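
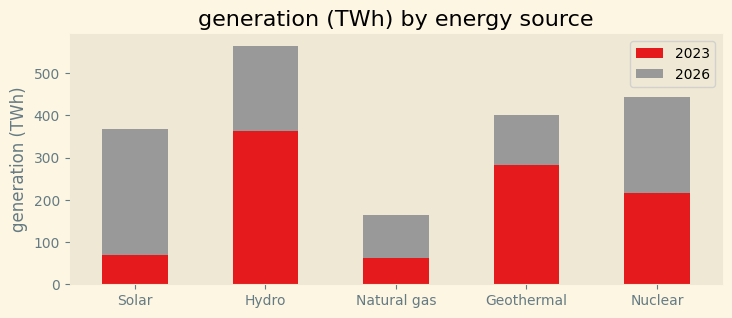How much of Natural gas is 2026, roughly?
2026 top ≈ 150, bottom ≈ 50; segment ≈ 100.

≈ 100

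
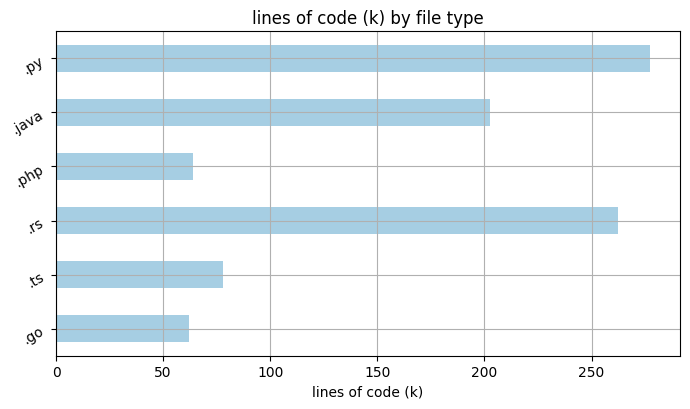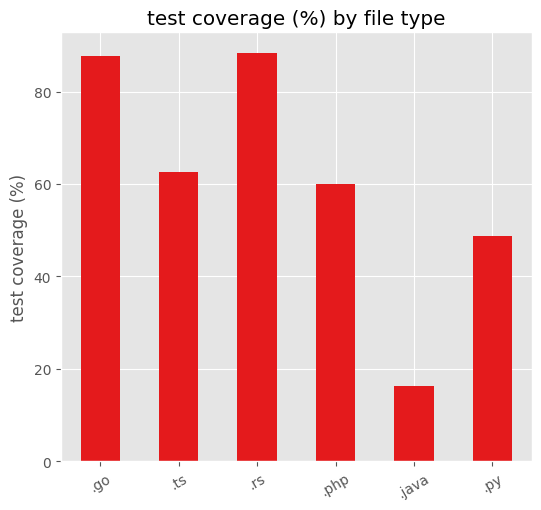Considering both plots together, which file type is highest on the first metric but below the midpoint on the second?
.py

Chart 2 median test coverage (%) ≈ 60; below-median file types: .php, .java, .py. Among those, .py has the highest lines of code (k) (≈ 300).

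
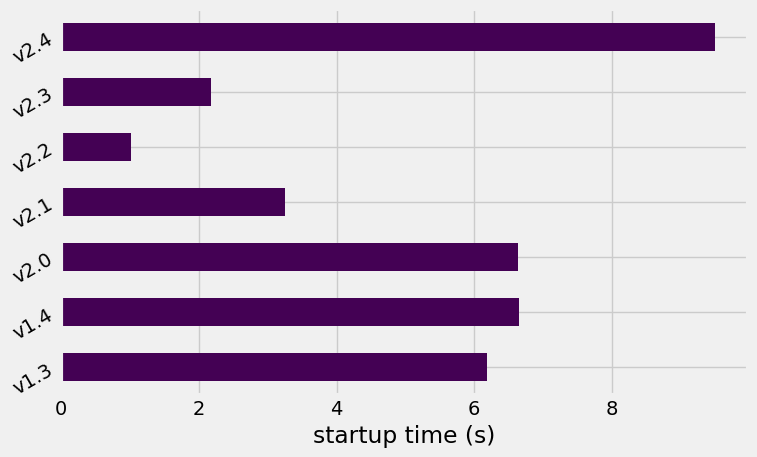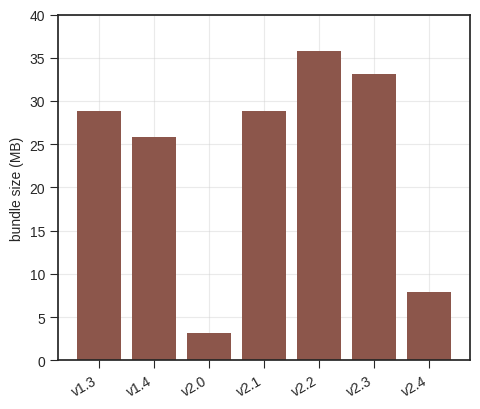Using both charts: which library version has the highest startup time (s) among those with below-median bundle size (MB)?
Chart 2 median bundle size (MB) ≈ 30; below-median library versions: v1.4, v2.0, v2.4. Among those, v2.4 has the highest startup time (s) (≈ 9).

v2.4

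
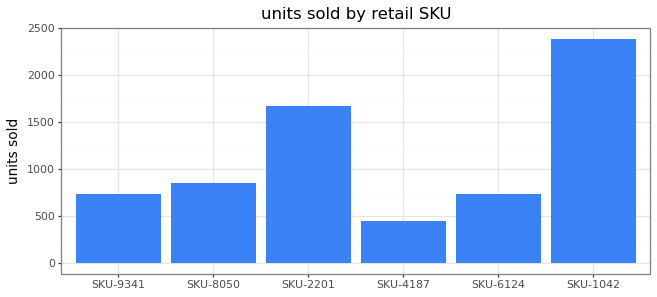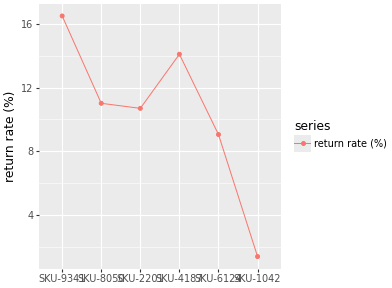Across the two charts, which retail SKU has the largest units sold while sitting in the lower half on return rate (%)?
Chart 2 median return rate (%) ≈ 10; below-median retail SKUs: SKU-2201, SKU-6124, SKU-1042. Among those, SKU-1042 has the highest units sold (≈ 2500).

SKU-1042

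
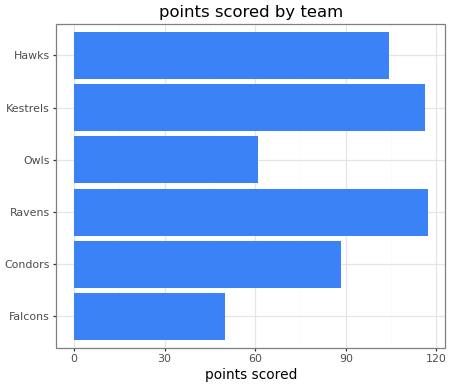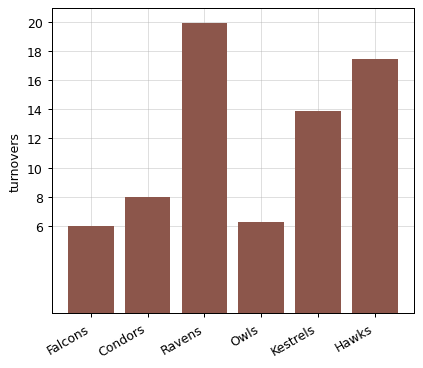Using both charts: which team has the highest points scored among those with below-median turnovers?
Condors

Chart 2 median turnovers ≈ 10; below-median teams: Falcons, Condors, Owls. Among those, Condors has the highest points scored (≈ 80).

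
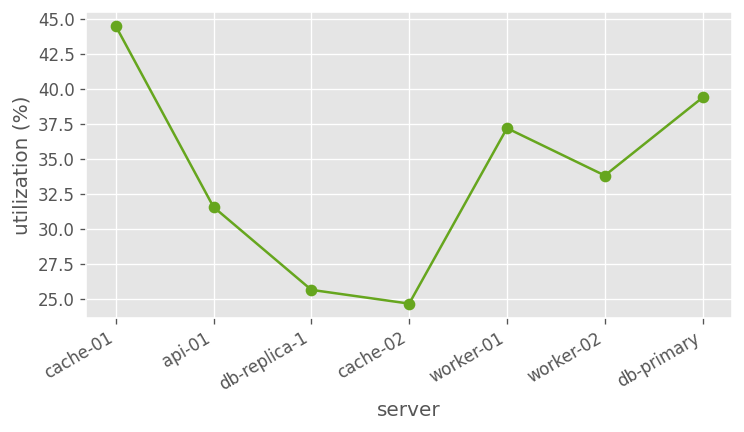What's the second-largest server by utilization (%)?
db-primary

Top 3: cache-01 ≈ 44, db-primary ≈ 40, worker-01 ≈ 38.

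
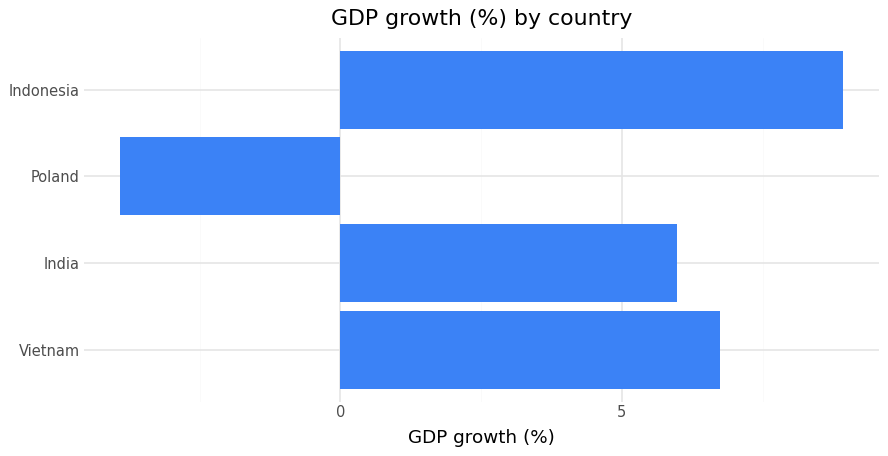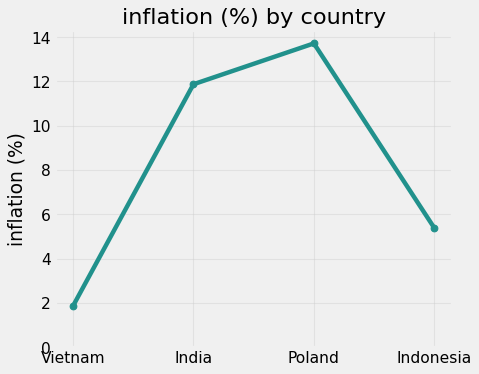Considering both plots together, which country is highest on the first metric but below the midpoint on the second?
Indonesia

Chart 2 median inflation (%) ≈ 8; below-median countries: Vietnam, Indonesia. Among those, Indonesia has the highest GDP growth (%) (≈ 9).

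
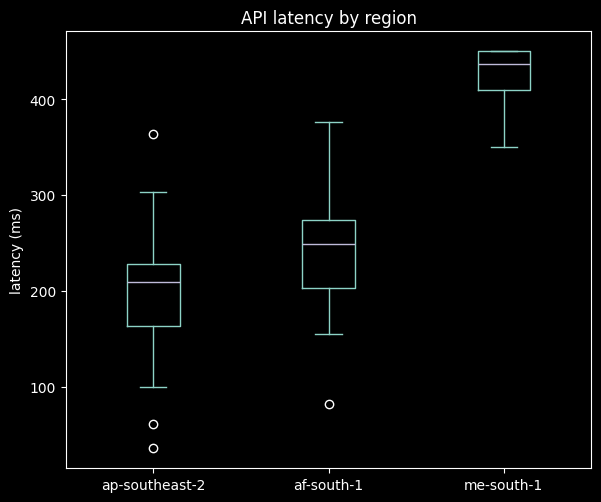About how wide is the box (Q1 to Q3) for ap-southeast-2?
Q3 ≈ 220, Q1 ≈ 160; IQR ≈ 60.

≈ 60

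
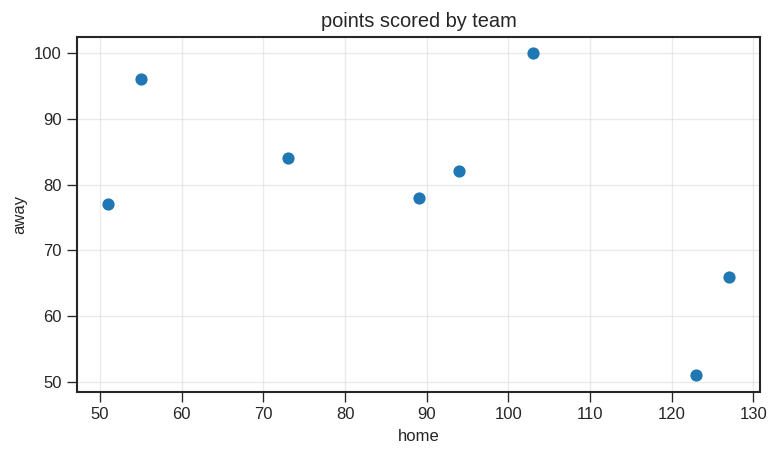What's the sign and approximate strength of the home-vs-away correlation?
negative, moderate

Points are negatively correlated; moderate (|r| ≈ 0.6).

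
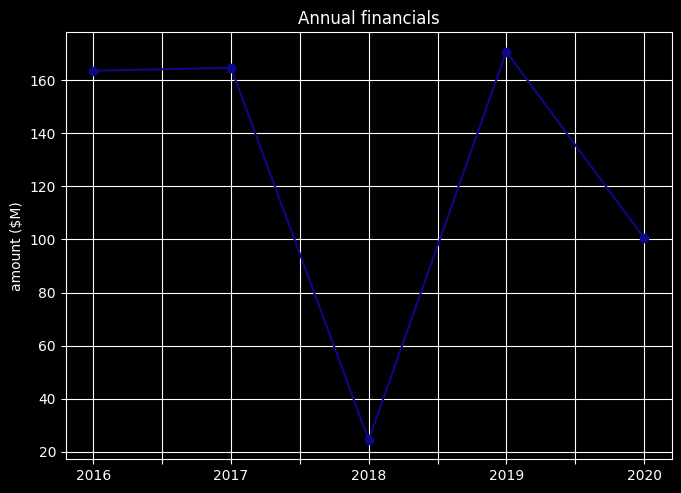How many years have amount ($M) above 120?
3

Above 120: 2016, 2017, 2019.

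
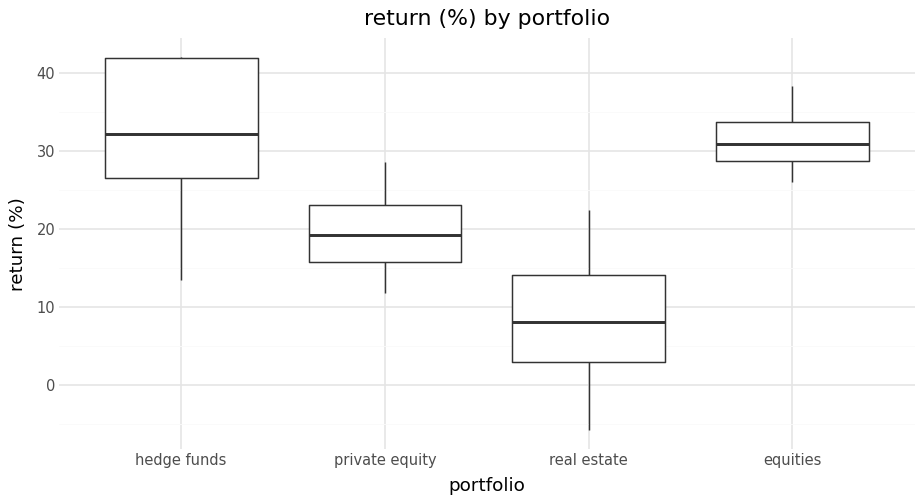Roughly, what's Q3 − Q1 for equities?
Q3 ≈ 35, Q1 ≈ 30; IQR ≈ 5.

≈ 5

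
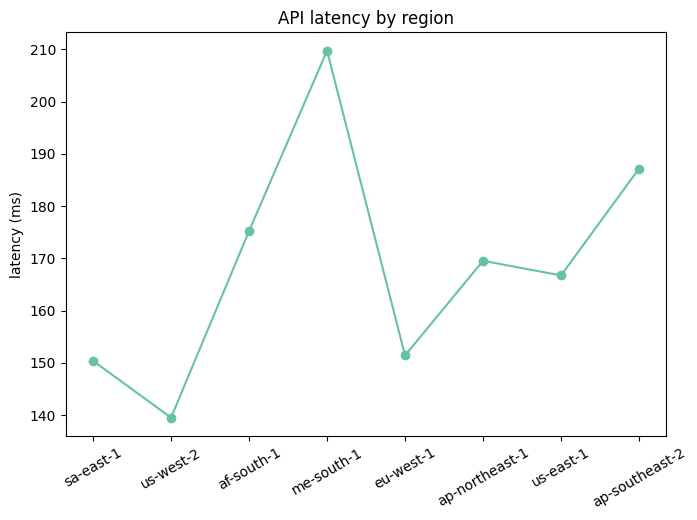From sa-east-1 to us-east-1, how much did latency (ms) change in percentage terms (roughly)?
sa-east-1 ≈ 150, us-east-1 ≈ 170; (170 − 150) / 150 ≈ +13.3%.

≈ +13.3%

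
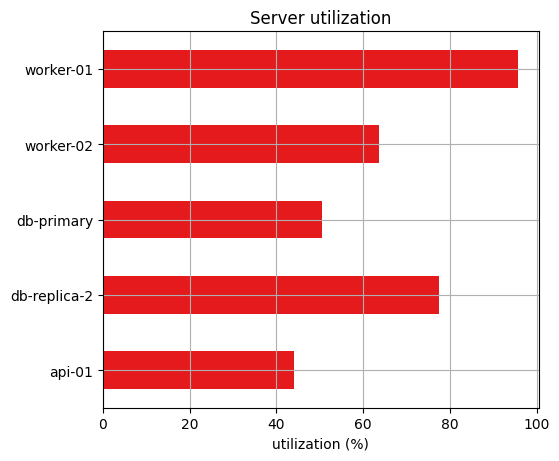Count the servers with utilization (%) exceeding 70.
Above 70: db-replica-2, worker-01.

2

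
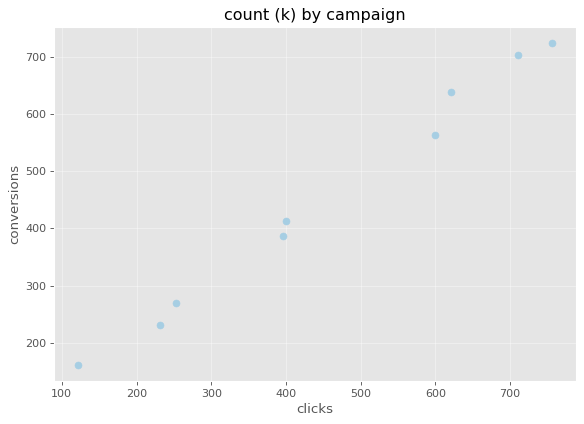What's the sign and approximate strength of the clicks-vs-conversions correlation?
positive, strong

Points are positively correlated; strong (|r| ≈ 1.0).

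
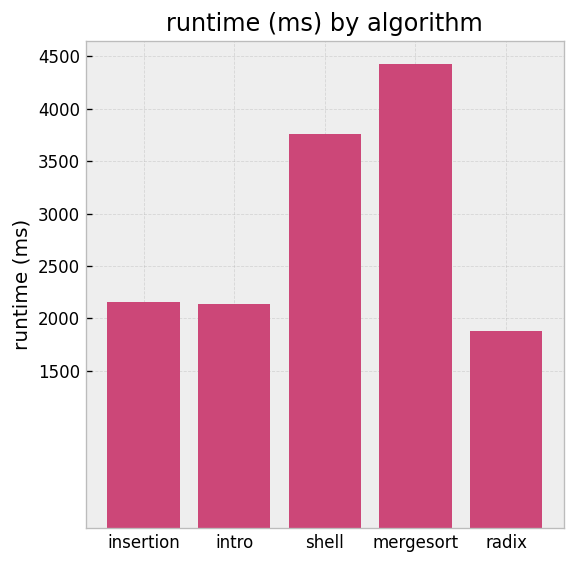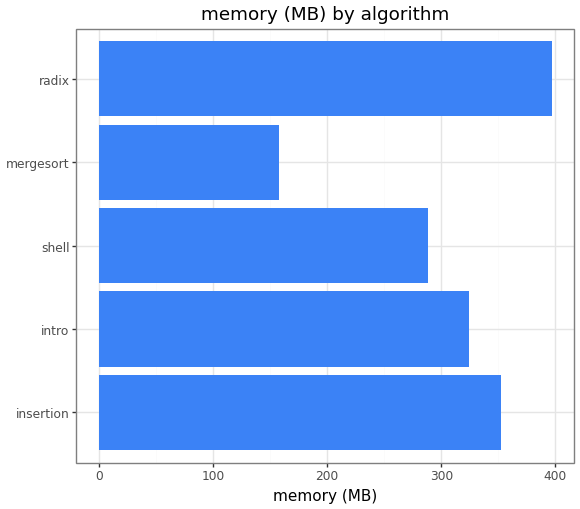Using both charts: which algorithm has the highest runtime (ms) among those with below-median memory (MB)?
Chart 2 median memory (MB) ≈ 300; below-median algorithms: shell, mergesort. Among those, mergesort has the highest runtime (ms) (≈ 4500).

mergesort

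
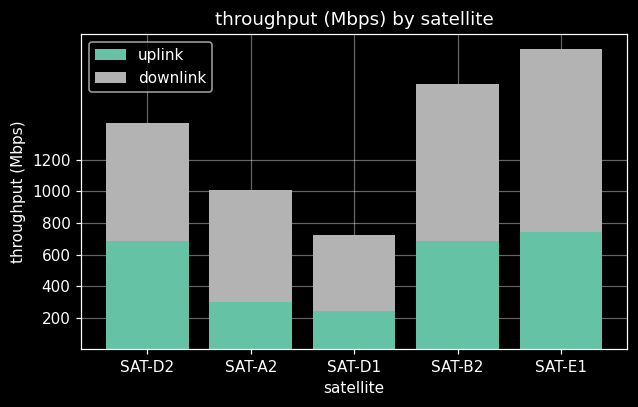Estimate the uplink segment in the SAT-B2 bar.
uplink top ≈ 600, bottom ≈ 0; segment ≈ 600.

≈ 600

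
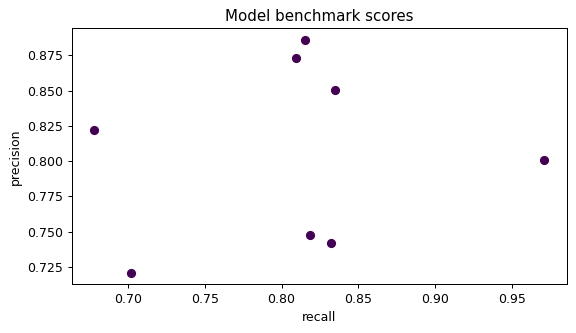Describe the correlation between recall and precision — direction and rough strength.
no clear correlation

Points are roughly uncorrelated; weak (|r| ≈ 0.1).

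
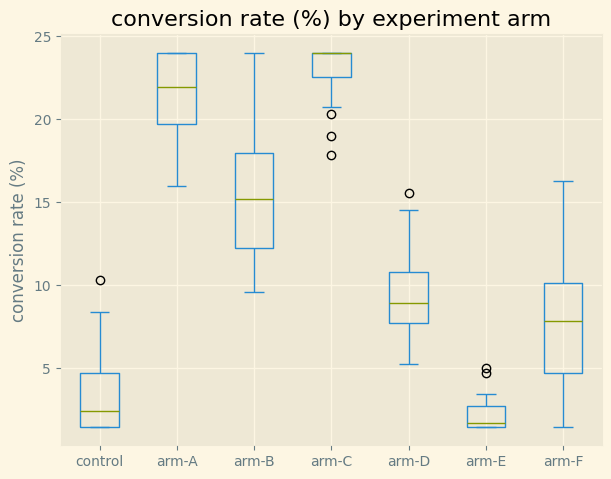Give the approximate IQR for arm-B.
≈ 6

Q3 ≈ 18, Q1 ≈ 12; IQR ≈ 6.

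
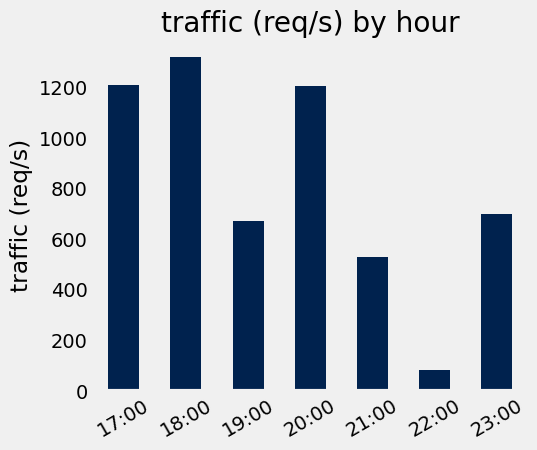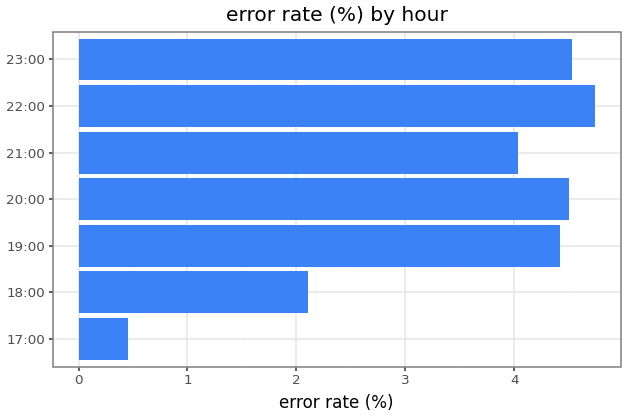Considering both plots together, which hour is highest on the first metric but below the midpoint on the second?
Chart 2 median error rate (%) ≈ 4.5; below-median hours: 17:00, 18:00, 21:00. Among those, 18:00 has the highest traffic (req/s) (≈ 1400).

18:00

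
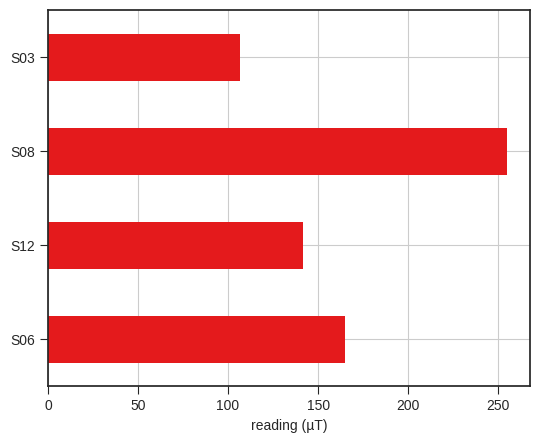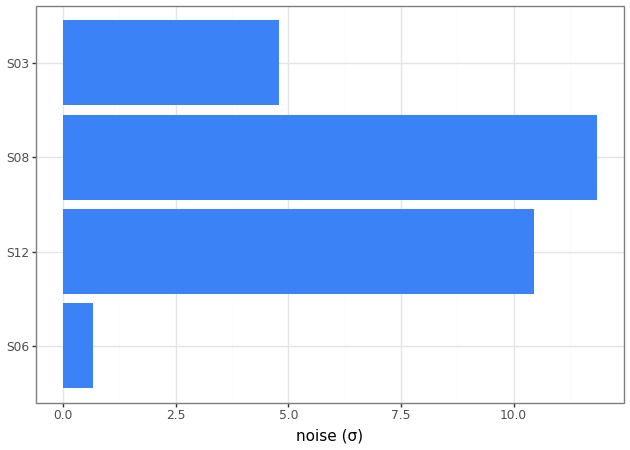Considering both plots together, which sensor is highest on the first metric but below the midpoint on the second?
Chart 2 median noise (σ) ≈ 8; below-median sensors: S06, S03. Among those, S06 has the highest reading (µT) (≈ 175).

S06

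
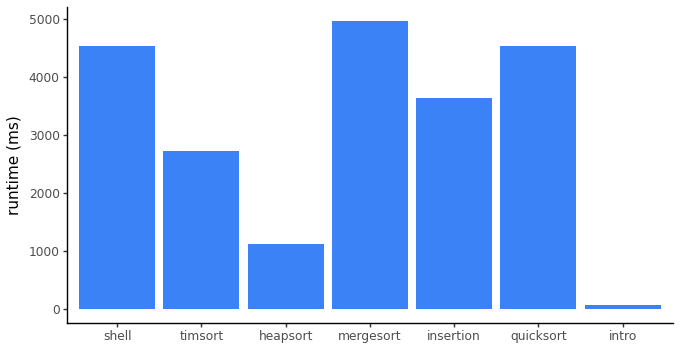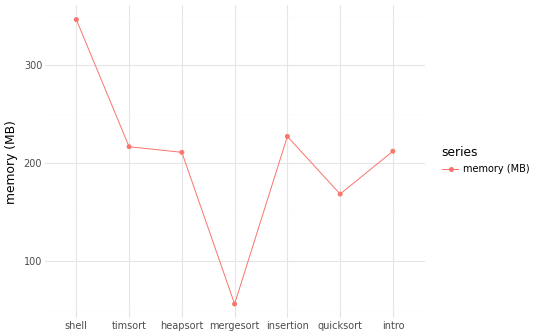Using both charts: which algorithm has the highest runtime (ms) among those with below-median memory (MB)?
Chart 2 median memory (MB) ≈ 200; below-median algorithms: heapsort, mergesort, quicksort. Among those, mergesort has the highest runtime (ms) (≈ 5000).

mergesort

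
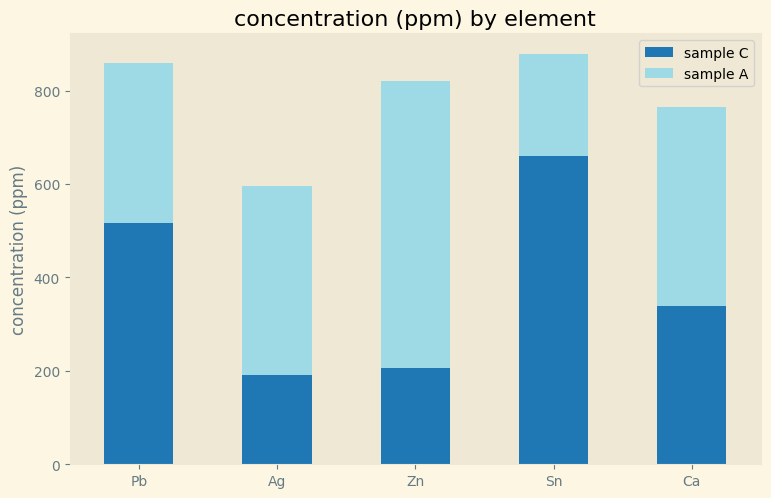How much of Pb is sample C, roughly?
≈ 500

sample C top ≈ 500, bottom ≈ 0; segment ≈ 500.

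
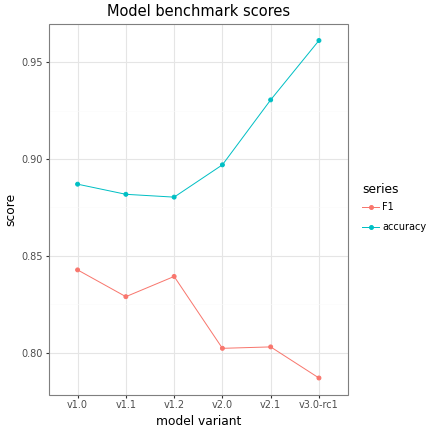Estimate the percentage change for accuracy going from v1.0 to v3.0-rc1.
v1.0 ≈ 0.88, v3.0-rc1 ≈ 0.96; (0.96 − 0.88) / 0.88 ≈ +9.1%.

≈ +9.1%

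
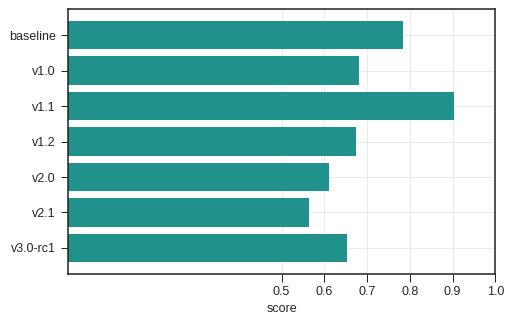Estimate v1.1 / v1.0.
≈ 1.29×

v1.1 ≈ 0.9, v1.0 ≈ 0.7; 0.9/0.7 ≈ 1.29.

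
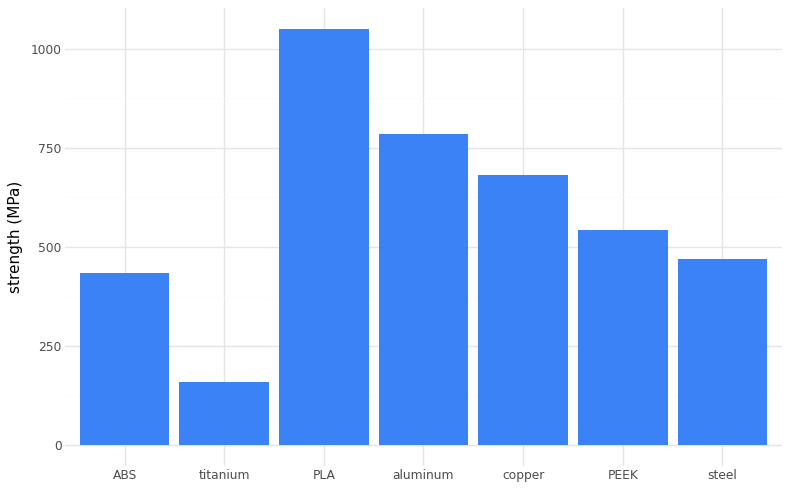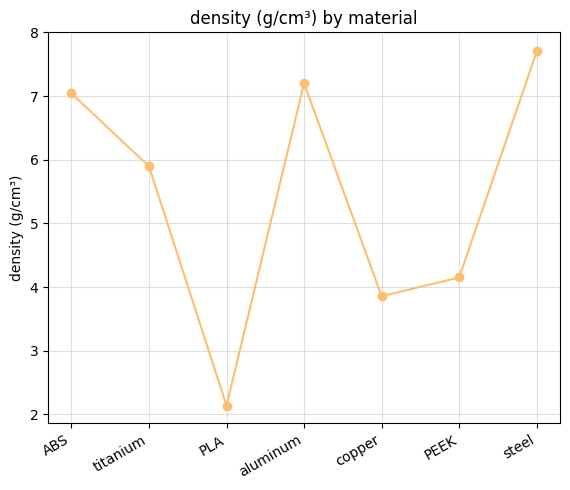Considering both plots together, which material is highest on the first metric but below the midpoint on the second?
PLA

Chart 2 median density (g/cm³) ≈ 6; below-median materials: PLA, copper, PEEK. Among those, PLA has the highest strength (MPa) (≈ 1100).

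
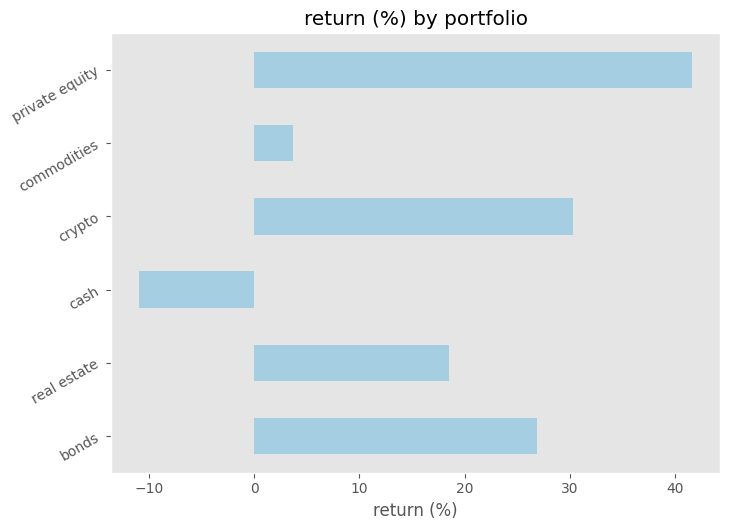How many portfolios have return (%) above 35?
Above 35: private equity.

1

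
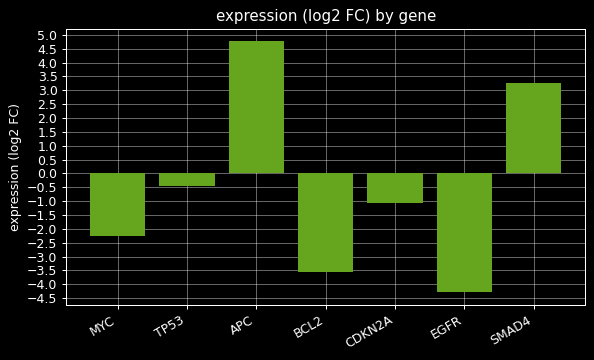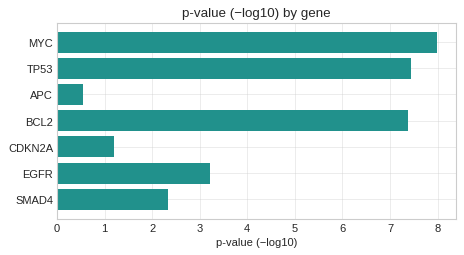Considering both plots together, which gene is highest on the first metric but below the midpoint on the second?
Chart 2 median p-value (−log10) ≈ 3; below-median genes: APC, CDKN2A, SMAD4. Among those, APC has the highest expression (log2 FC) (≈ 5).

APC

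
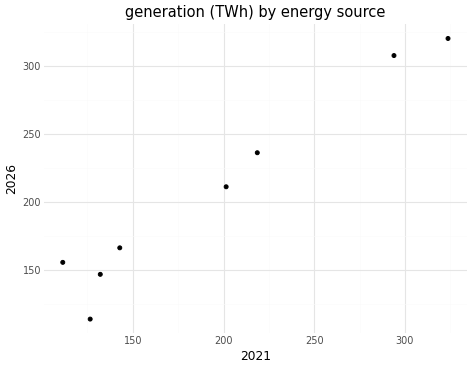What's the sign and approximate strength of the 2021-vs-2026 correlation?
Points are positively correlated; strong (|r| ≈ 1.0).

positive, strong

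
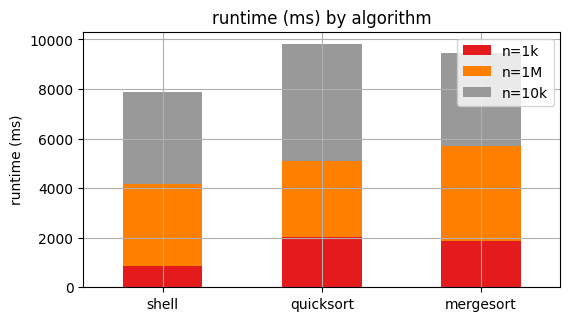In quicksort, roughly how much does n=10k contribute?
n=10k top ≈ 10000, bottom ≈ 5000; segment ≈ 5000.

≈ 5000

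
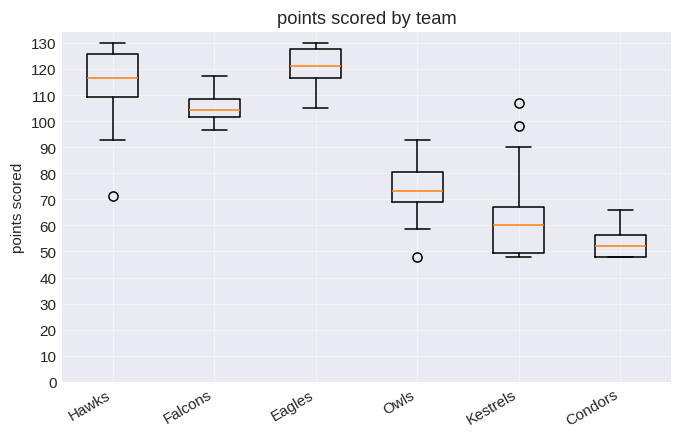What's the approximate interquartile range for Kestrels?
≈ 20

Q3 ≈ 70, Q1 ≈ 50; IQR ≈ 20.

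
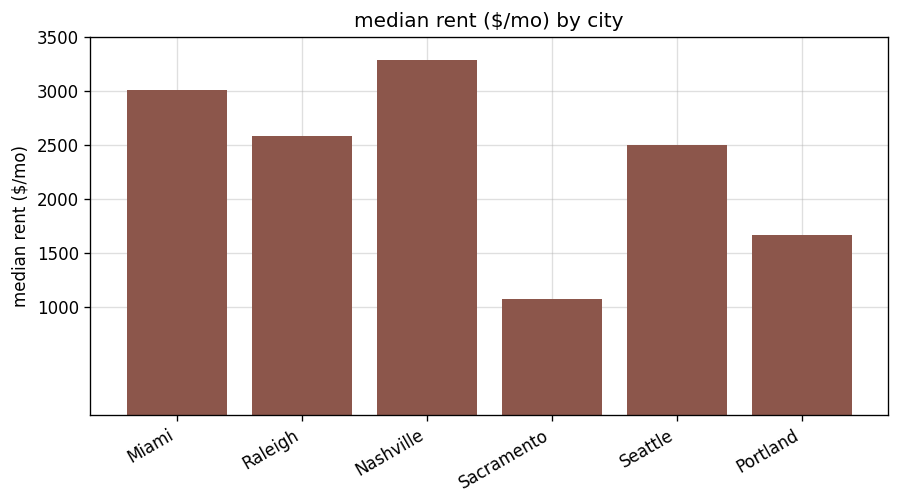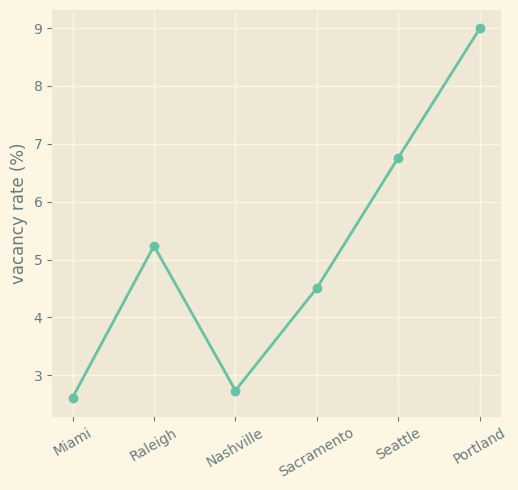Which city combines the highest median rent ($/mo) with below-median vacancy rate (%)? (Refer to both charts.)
Nashville

Chart 2 median vacancy rate (%) ≈ 5; below-median cities: Miami, Nashville, Sacramento. Among those, Nashville has the highest median rent ($/mo) (≈ 3500).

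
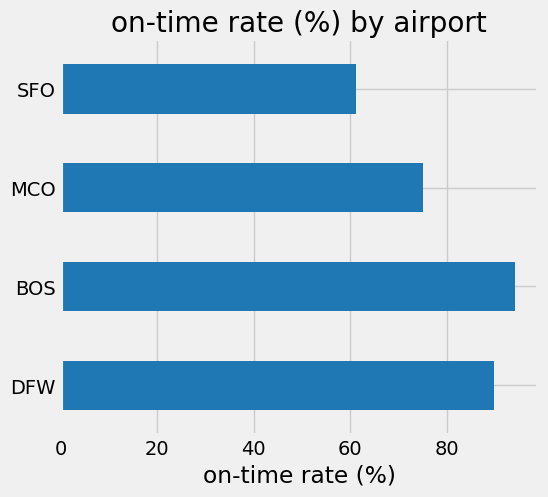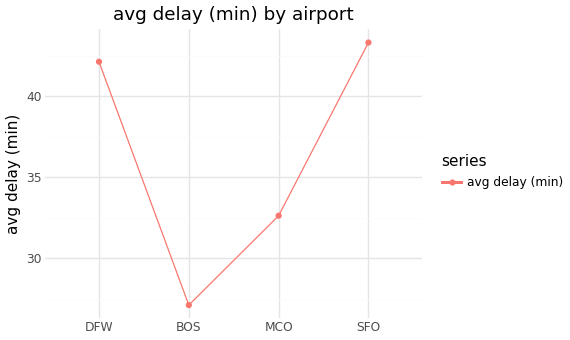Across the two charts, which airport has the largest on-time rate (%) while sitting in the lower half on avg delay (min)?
Chart 2 median avg delay (min) ≈ 35; below-median airports: BOS, MCO. Among those, BOS has the highest on-time rate (%) (≈ 90).

BOS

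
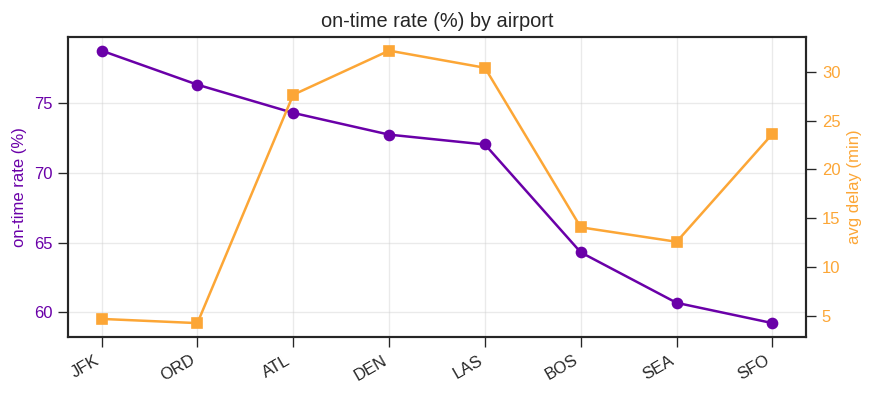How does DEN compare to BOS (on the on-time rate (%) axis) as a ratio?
≈ 1.12×

DEN ≈ 72, BOS ≈ 64; 72/64 ≈ 1.12.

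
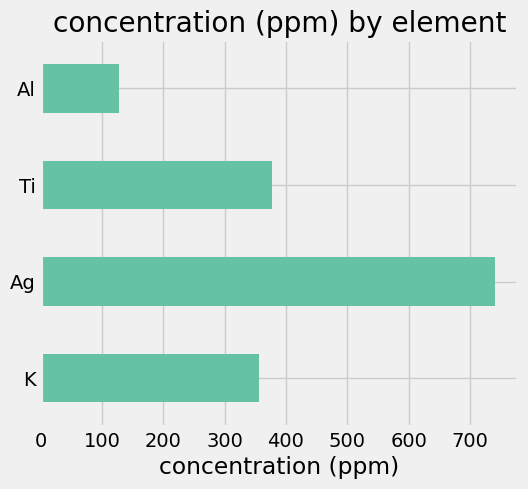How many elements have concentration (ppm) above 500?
Above 500: Ag.

1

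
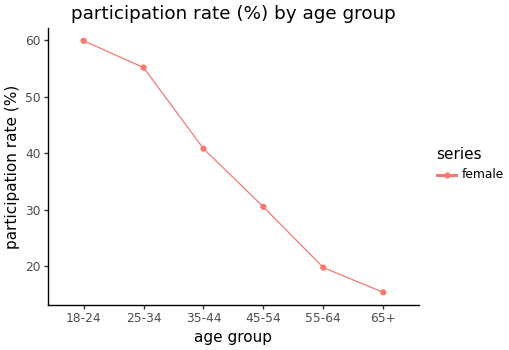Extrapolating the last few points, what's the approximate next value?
≈ 7.5

Last three: 30, 20, 15 → slope ≈ -7.5/step → next ≈ 7.5.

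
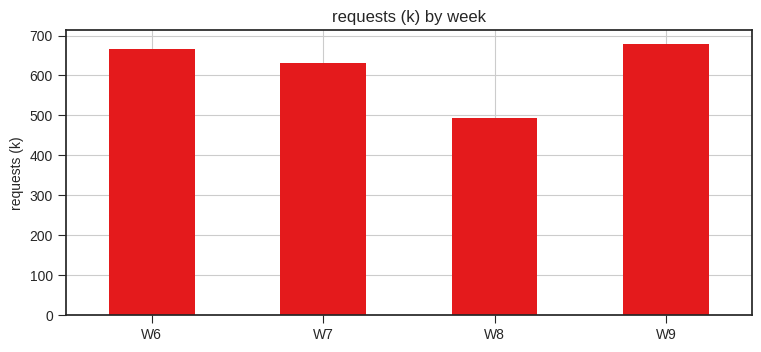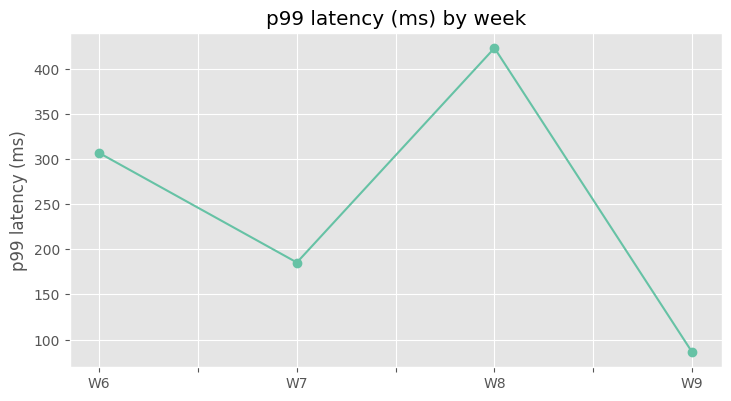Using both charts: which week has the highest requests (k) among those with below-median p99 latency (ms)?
W9

Chart 2 median p99 latency (ms) ≈ 250; below-median weeks: W7, W9. Among those, W9 has the highest requests (k) (≈ 700).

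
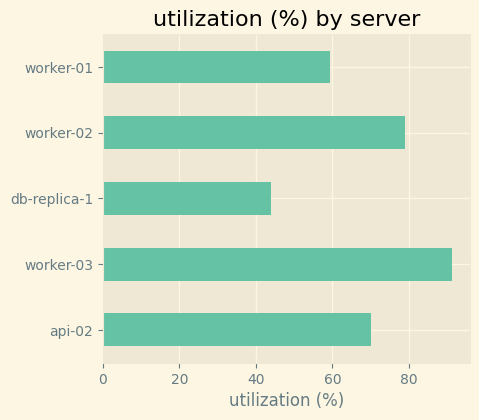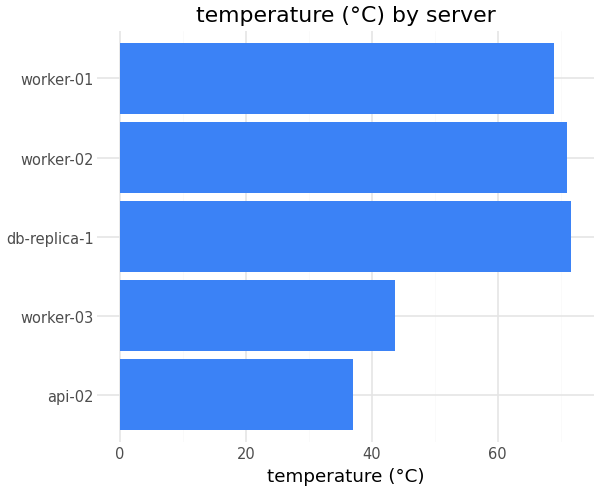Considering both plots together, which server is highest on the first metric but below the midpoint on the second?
worker-03

Chart 2 median temperature (°C) ≈ 70; below-median servers: api-02, worker-03. Among those, worker-03 has the highest utilization (%) (≈ 90).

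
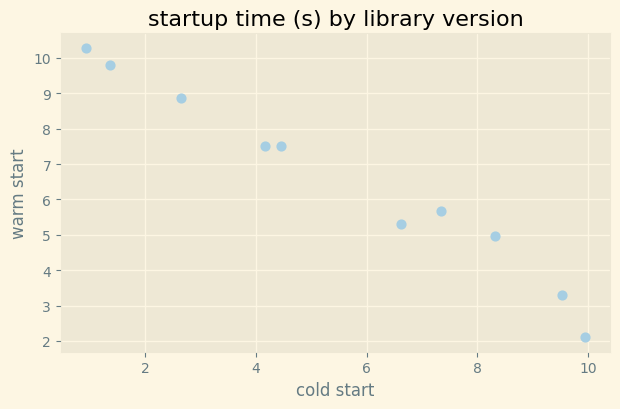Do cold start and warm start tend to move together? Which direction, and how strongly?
negative, strong

Points are negatively correlated; strong (|r| ≈ 1.0).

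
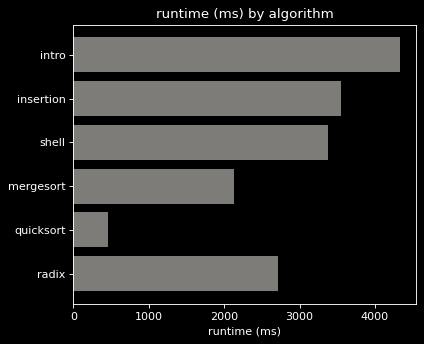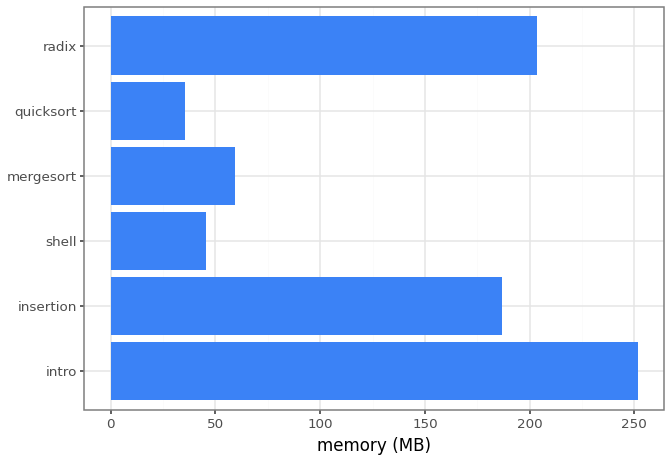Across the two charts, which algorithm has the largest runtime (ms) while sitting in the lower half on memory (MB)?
shell

Chart 2 median memory (MB) ≈ 125; below-median algorithms: shell, mergesort, quicksort. Among those, shell has the highest runtime (ms) (≈ 3500).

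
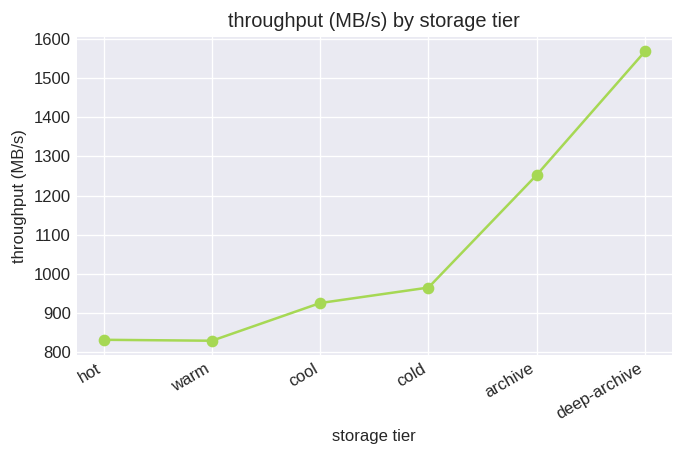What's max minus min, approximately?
≈ 800

Max deep-archive ≈ 1600, min warm ≈ 800; range ≈ 800.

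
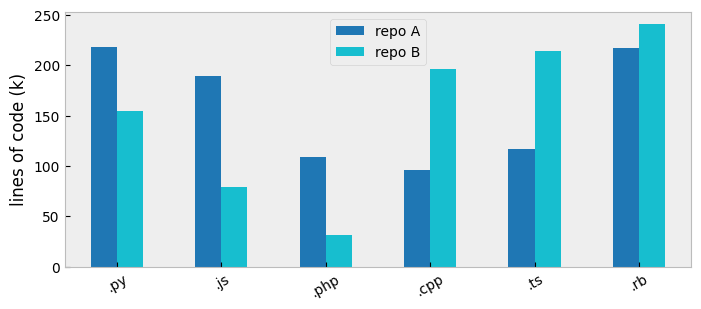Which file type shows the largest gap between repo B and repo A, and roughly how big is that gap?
.js, ≈ 125 k

.js: repo B ≈ 75, repo A ≈ 200 → gap ≈ 125. Next-largest (.cpp) is only ≈ 100.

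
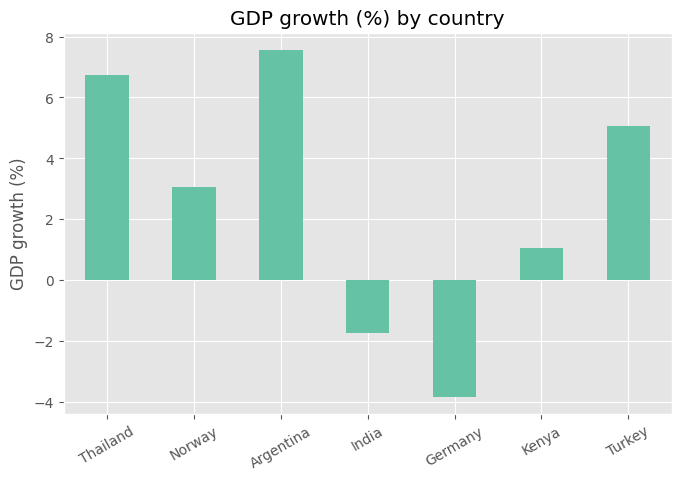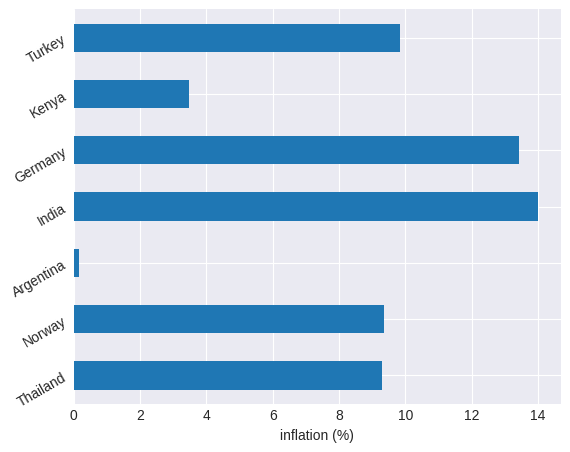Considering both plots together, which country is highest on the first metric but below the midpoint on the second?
Chart 2 median inflation (%) ≈ 10; below-median countries: Thailand, Argentina, Kenya. Among those, Argentina has the highest GDP growth (%) (≈ 8).

Argentina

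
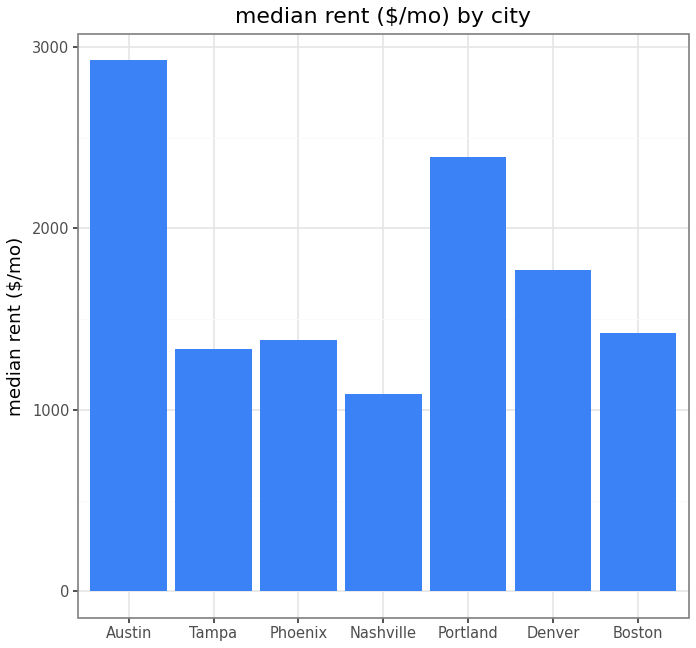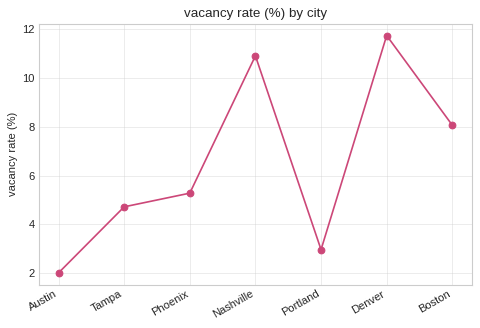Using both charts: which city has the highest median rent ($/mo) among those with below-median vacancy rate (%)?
Austin

Chart 2 median vacancy rate (%) ≈ 6; below-median cities: Austin, Tampa, Portland. Among those, Austin has the highest median rent ($/mo) (≈ 3000).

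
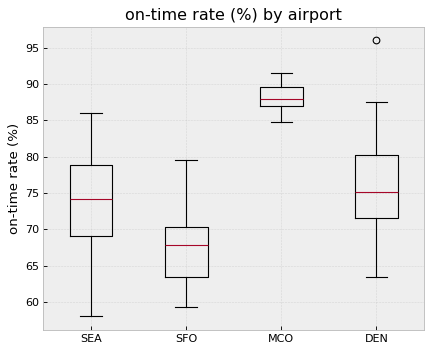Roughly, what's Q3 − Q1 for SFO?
Q3 ≈ 70, Q1 ≈ 64; IQR ≈ 6.

≈ 6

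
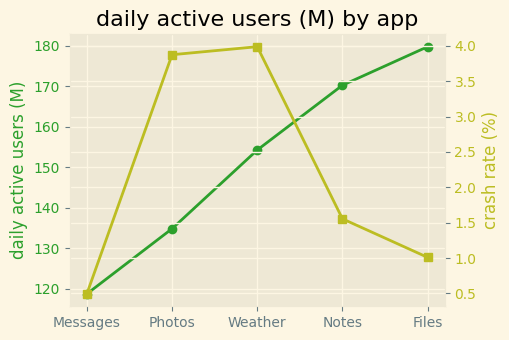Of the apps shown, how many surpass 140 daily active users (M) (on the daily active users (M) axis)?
3

Above 140: Weather, Notes, Files.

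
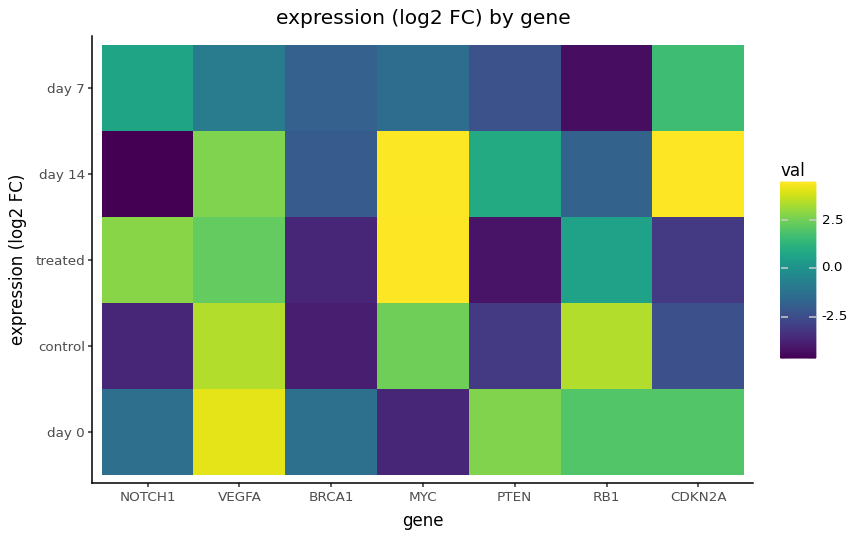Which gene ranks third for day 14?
Top 4 for day 14: CDKN2A ≈ 5, MYC ≈ 4, VEGFA ≈ 3, PTEN ≈ 1.

VEGFA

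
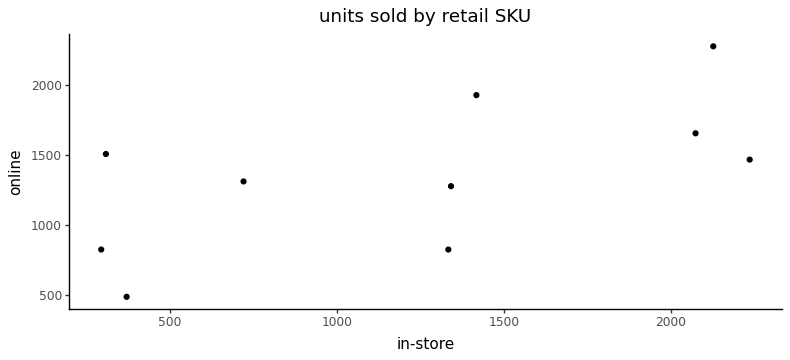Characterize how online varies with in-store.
positive, moderate

Points are positively correlated; moderate (|r| ≈ 0.6).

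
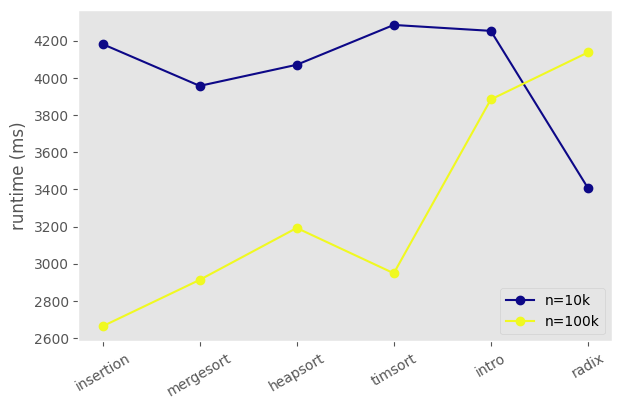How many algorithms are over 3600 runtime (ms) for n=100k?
Above 3600: intro, radix.

2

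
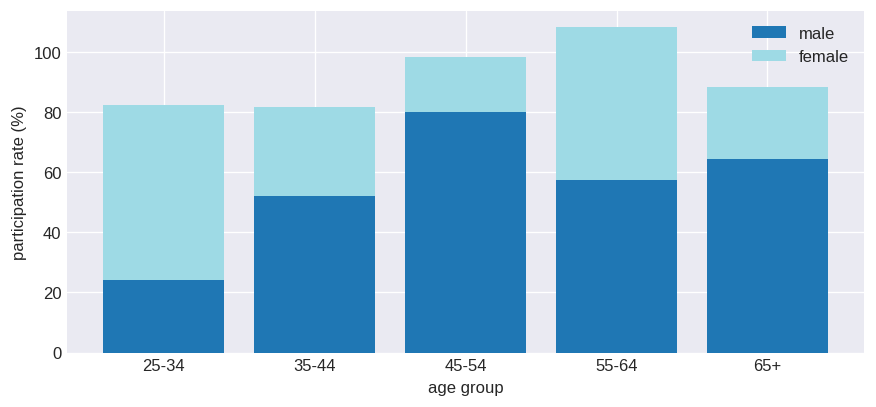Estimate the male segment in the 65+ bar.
male top ≈ 60, bottom ≈ 0; segment ≈ 60.

≈ 60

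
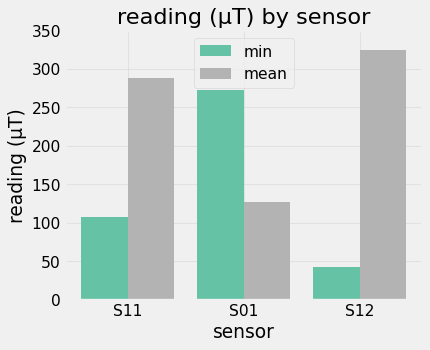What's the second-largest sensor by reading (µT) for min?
Top 3 for min: S01 ≈ 250, S11 ≈ 100, S12 ≈ 50.

S11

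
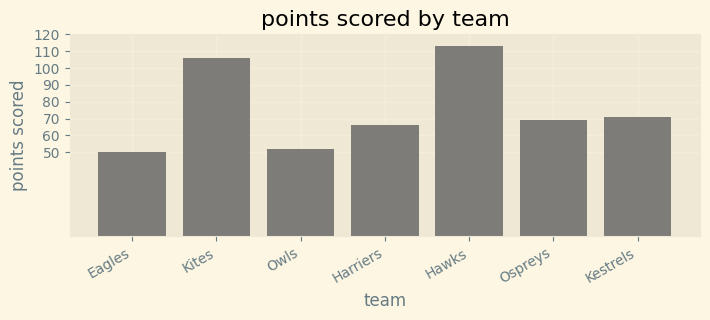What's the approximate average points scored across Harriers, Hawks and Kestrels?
≈ 83

(70 + 110 + 70) / 3 ≈ 83.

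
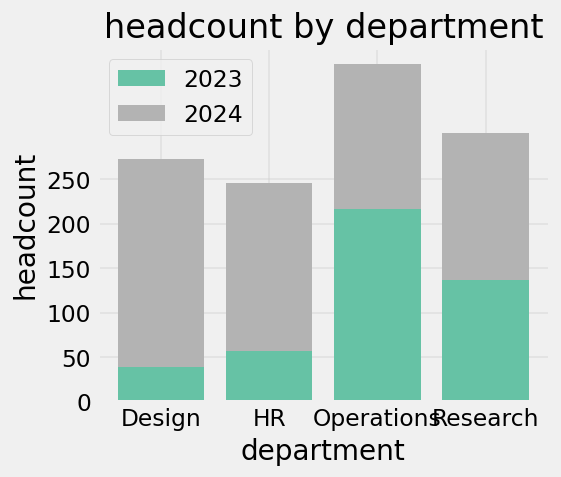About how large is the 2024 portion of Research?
2024 top ≈ 300, bottom ≈ 150; segment ≈ 150.

≈ 150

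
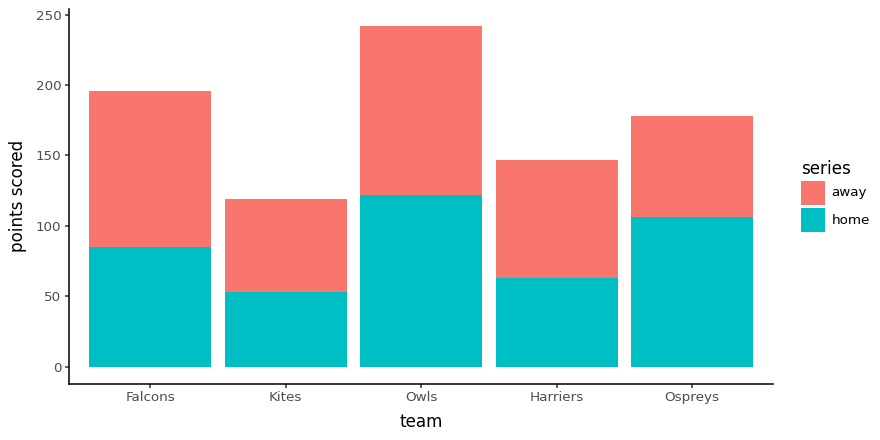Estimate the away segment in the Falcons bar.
≈ 125

away top ≈ 200, bottom ≈ 75; segment ≈ 125.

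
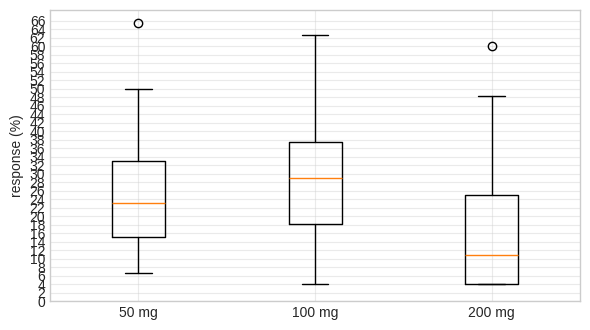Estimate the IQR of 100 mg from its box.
≈ 20

Q3 ≈ 38, Q1 ≈ 18; IQR ≈ 20.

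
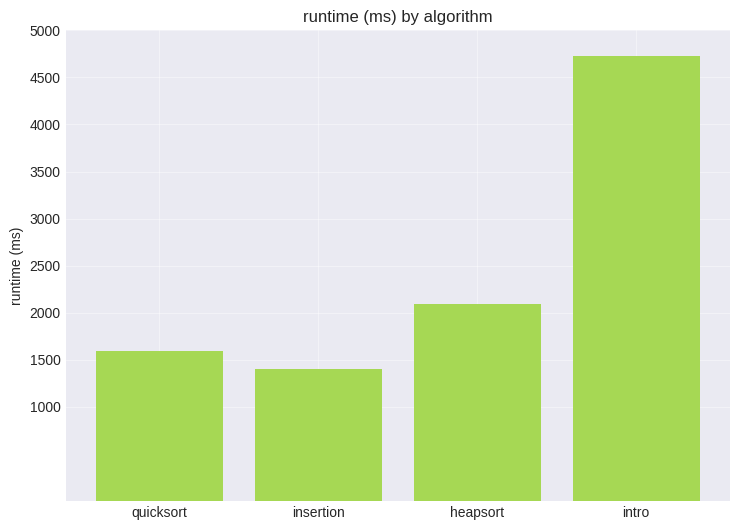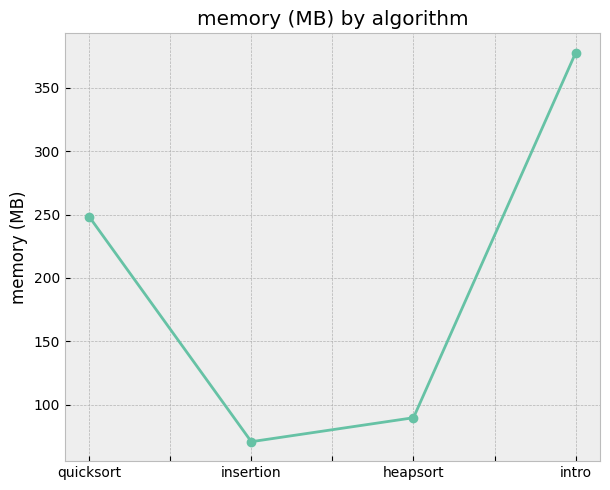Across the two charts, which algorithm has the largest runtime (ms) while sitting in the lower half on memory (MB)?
Chart 2 median memory (MB) ≈ 150; below-median algorithms: insertion, heapsort. Among those, heapsort has the highest runtime (ms) (≈ 2000).

heapsort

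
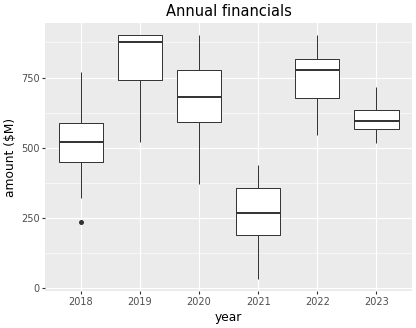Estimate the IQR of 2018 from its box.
Q3 ≈ 600, Q1 ≈ 450; IQR ≈ 150.

≈ 150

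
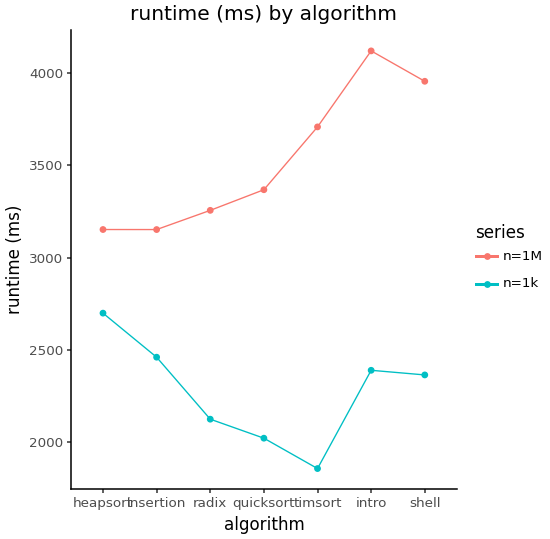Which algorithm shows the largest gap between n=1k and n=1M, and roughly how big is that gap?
timsort: n=1k ≈ 1800, n=1M ≈ 3800 → gap ≈ 2000. Next-largest (intro) is only ≈ 1800.

timsort, ≈ 2000 ms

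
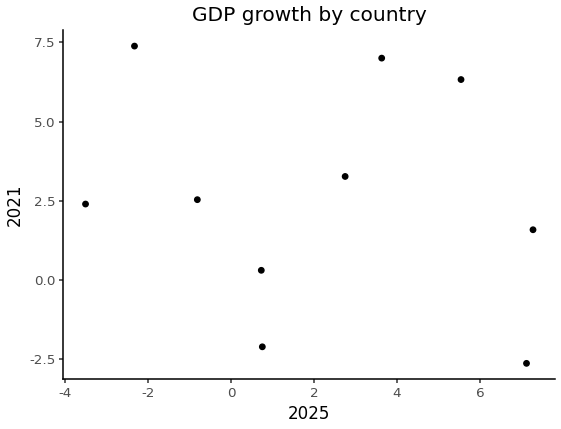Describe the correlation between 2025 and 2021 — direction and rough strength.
no clear correlation

Points are roughly uncorrelated; weak (|r| ≈ 0.2).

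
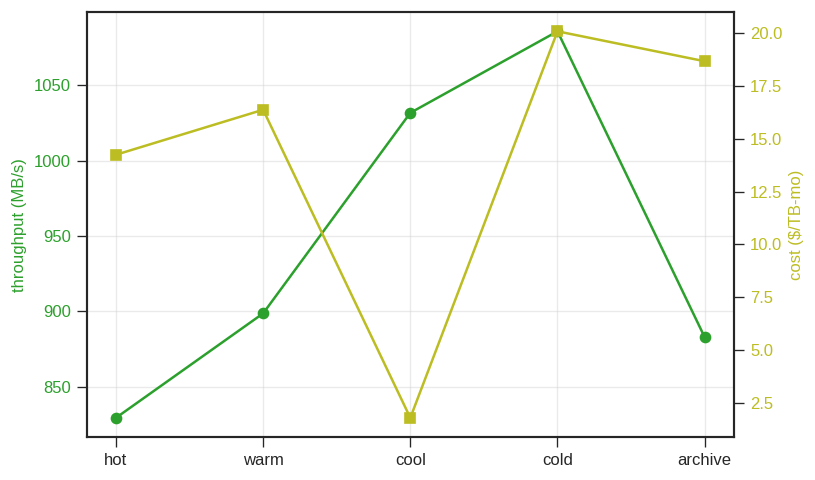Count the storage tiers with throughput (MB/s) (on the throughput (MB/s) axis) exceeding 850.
4

Above 850: warm, cool, cold, archive.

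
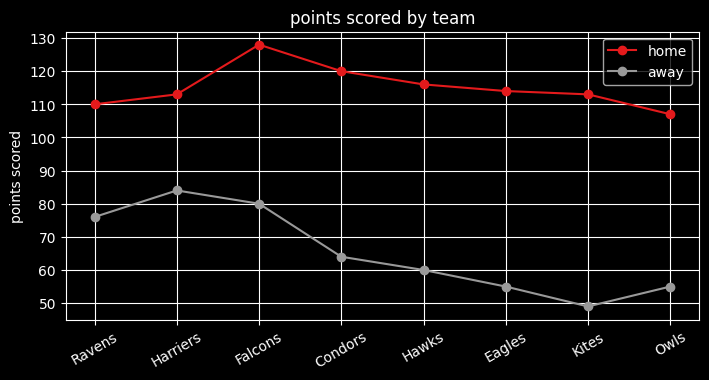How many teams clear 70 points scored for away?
Above 70: Ravens, Harriers, Falcons.

3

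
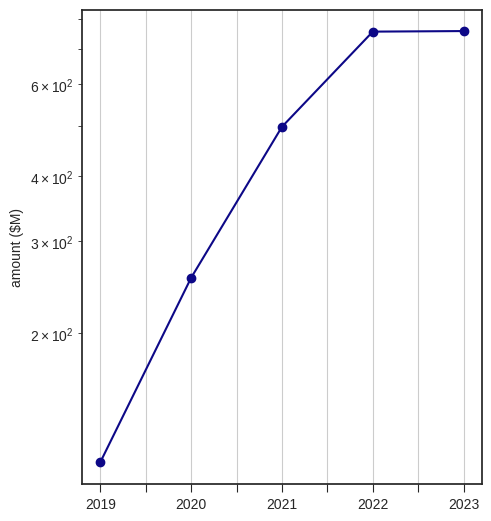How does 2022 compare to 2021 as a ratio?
2022 ≈ 800, 2021 ≈ 500; 800/500 ≈ 1.6.

≈ 1.6×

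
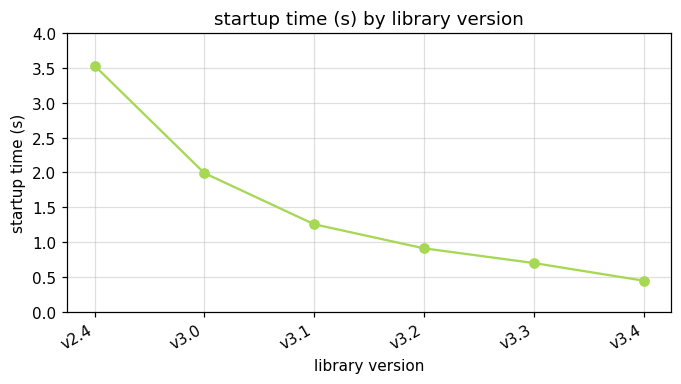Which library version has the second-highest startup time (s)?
Top 3: v2.4 ≈ 3.5, v3.0 ≈ 2.0, v3.1 ≈ 1.5.

v3.0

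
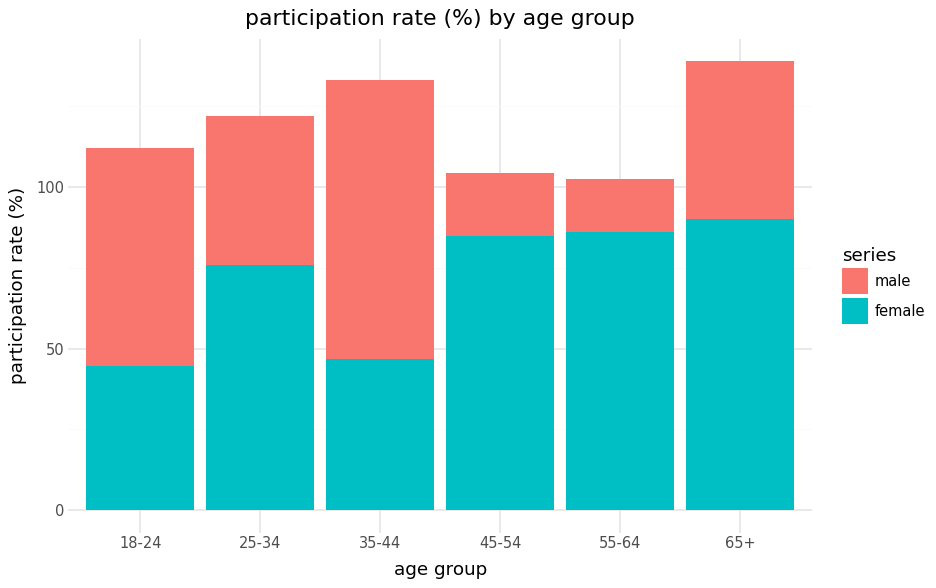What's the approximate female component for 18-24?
≈ 40

female top ≈ 40, bottom ≈ 0; segment ≈ 40.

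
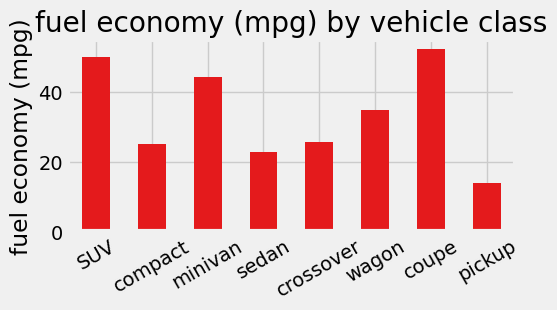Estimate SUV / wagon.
SUV ≈ 50, wagon ≈ 35; 50/35 ≈ 1.43.

≈ 1.43×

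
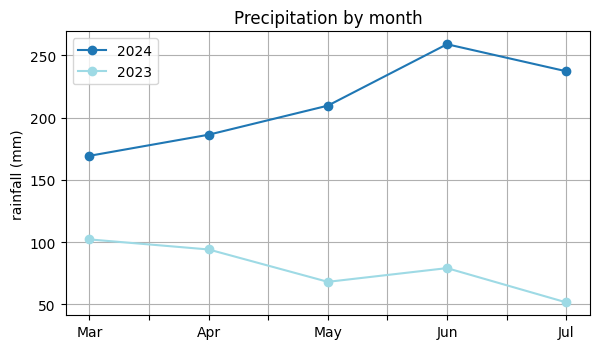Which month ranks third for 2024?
Top 4 for 2024: Jun ≈ 260, Jul ≈ 240, May ≈ 200, Apr ≈ 180.

May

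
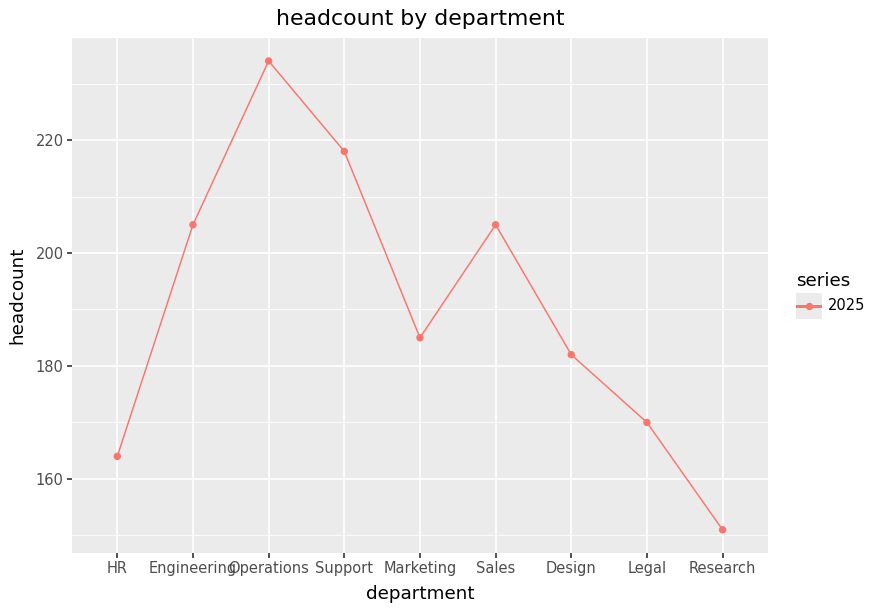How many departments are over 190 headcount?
4

Above 190: Engineering, Operations, Support, Sales.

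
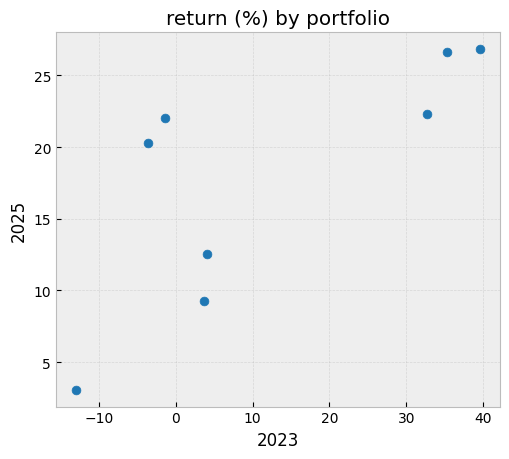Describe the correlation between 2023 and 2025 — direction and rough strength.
Points are positively correlated; strong (|r| ≈ 0.8).

positive, strong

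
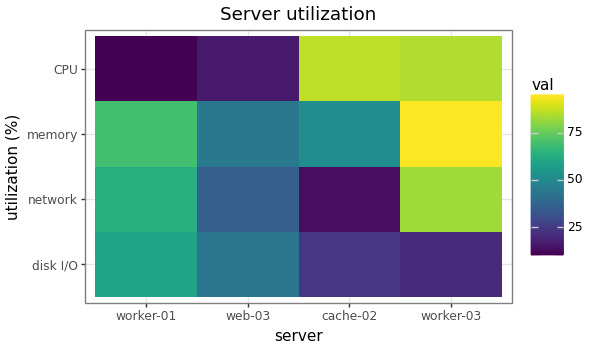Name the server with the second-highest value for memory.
worker-01

Top 3 for memory: worker-03 ≈ 100, worker-01 ≈ 70, cache-02 ≈ 50.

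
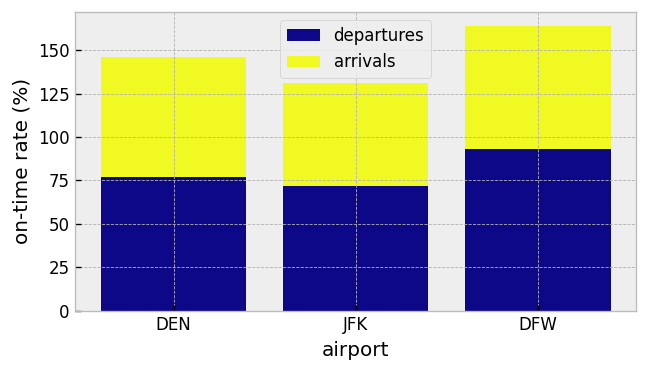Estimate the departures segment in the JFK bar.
departures top ≈ 80, bottom ≈ 0; segment ≈ 80.

≈ 80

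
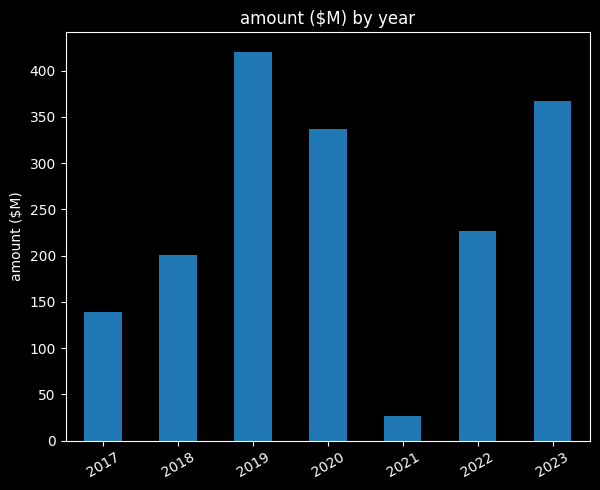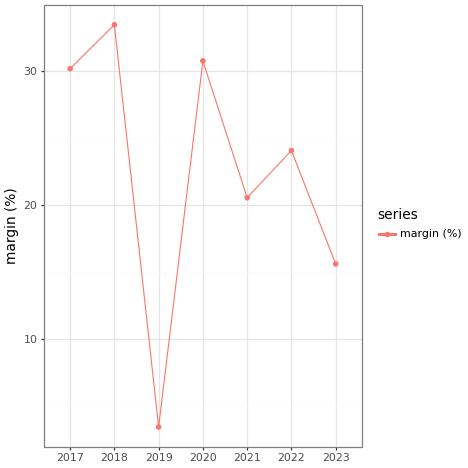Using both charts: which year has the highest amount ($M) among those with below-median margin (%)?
Chart 2 median margin (%) ≈ 25; below-median years: 2019, 2021, 2023. Among those, 2019 has the highest amount ($M) (≈ 400).

2019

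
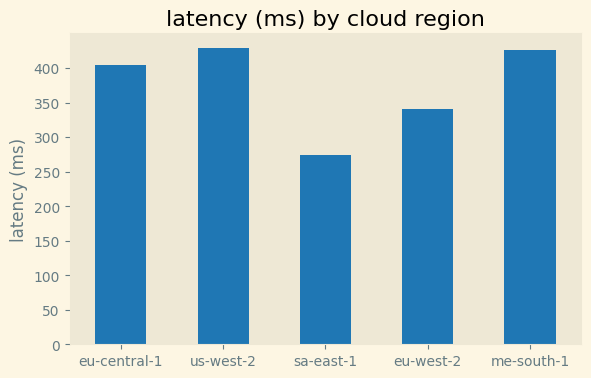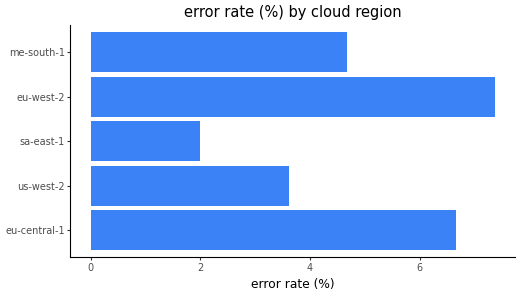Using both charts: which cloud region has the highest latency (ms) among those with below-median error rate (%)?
us-west-2

Chart 2 median error rate (%) ≈ 5; below-median cloud regions: us-west-2, sa-east-1. Among those, us-west-2 has the highest latency (ms) (≈ 450).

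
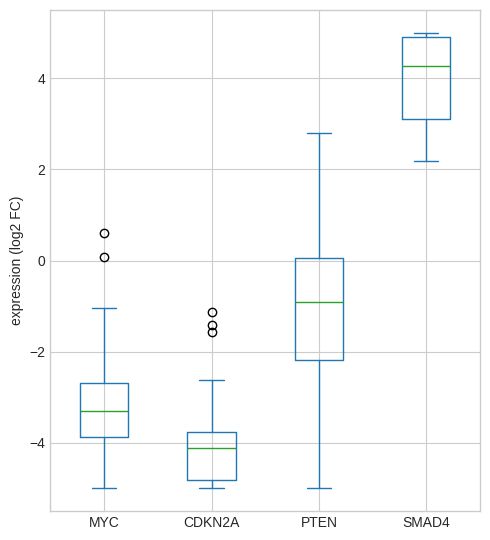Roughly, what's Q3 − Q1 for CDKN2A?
≈ 1

Q3 ≈ -4, Q1 ≈ -5; IQR ≈ 1.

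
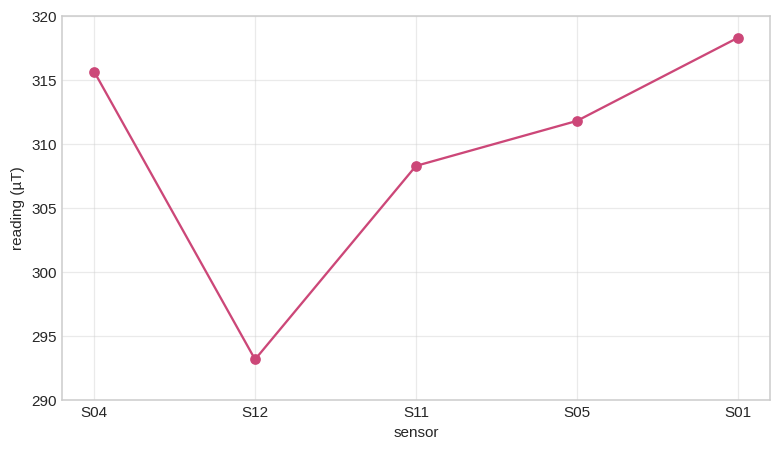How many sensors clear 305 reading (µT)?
Above 305: S04, S11, S05, S01.

4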